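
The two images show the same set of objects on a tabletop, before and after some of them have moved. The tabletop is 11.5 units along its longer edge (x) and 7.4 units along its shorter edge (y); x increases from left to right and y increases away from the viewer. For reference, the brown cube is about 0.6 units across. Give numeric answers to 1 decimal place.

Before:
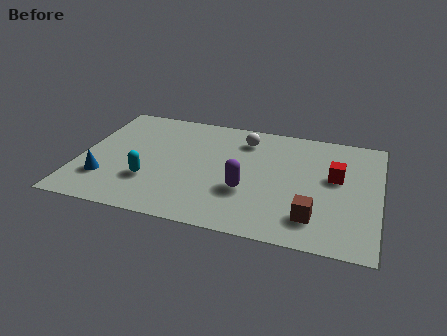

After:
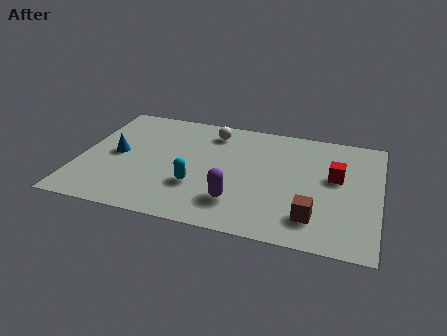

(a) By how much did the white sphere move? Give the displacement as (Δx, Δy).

(-1.3, 0.2)

The white sphere started near (6.2, 5.9) and ended near (4.9, 6.1).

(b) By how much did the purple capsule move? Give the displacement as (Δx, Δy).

(-0.3, -0.8)

From the two frames, the purple capsule sits at roughly (6.5, 2.6) before and (6.2, 1.8) after.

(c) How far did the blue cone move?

1.7

From (1.1, 2.0) to (1.4, 3.7), the blue cone covered √(0.3² + 1.7²) ≈ 1.7 units.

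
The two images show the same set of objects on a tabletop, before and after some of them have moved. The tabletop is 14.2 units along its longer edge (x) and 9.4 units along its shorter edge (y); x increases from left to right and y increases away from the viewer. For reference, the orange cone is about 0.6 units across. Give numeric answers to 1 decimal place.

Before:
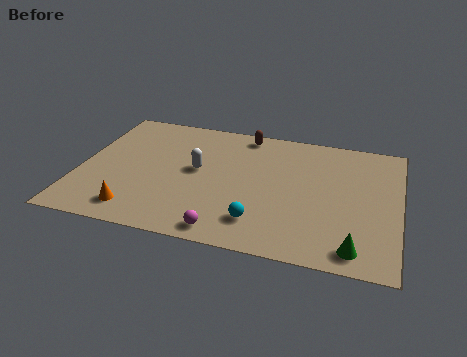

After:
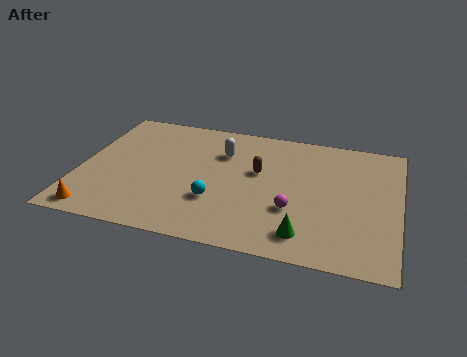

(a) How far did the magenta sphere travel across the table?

3.6

The magenta sphere was near (6.8, 1.0) before and (9.6, 3.2) after, so it travelled √(2.8² + 2.2²) ≈ 3.6 units.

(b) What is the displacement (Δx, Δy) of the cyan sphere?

(-2.0, 1.0)

The cyan sphere was at about (8.2, 2.0) and moved to about (6.2, 3.0).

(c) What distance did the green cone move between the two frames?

2.2

The green cone was near (12.4, 1.2) before and (10.2, 1.6) after, so it travelled √(2.2² + 0.4²) ≈ 2.2 units.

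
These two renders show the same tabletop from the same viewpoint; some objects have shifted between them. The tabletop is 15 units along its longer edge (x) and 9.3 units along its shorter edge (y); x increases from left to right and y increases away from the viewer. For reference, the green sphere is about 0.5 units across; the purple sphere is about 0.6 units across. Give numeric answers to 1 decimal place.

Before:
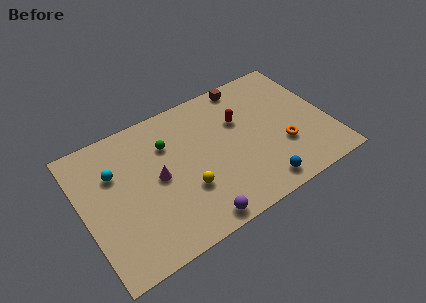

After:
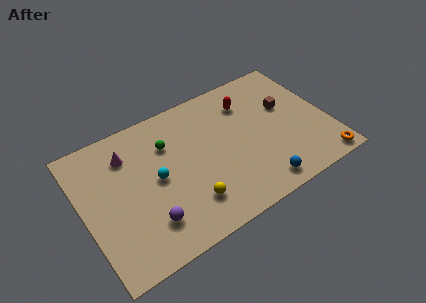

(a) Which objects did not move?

the green sphere and the blue sphere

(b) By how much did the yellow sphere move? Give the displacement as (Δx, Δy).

(0.0, -0.9)

The yellow sphere started near (6.0, 3.1) and ended near (6.0, 2.2).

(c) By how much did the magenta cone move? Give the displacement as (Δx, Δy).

(-1.5, 2.4)

The magenta cone started near (4.5, 4.7) and ended near (3.0, 7.1).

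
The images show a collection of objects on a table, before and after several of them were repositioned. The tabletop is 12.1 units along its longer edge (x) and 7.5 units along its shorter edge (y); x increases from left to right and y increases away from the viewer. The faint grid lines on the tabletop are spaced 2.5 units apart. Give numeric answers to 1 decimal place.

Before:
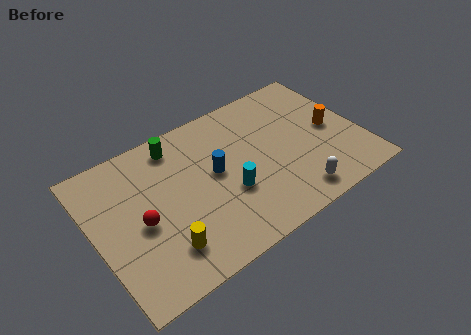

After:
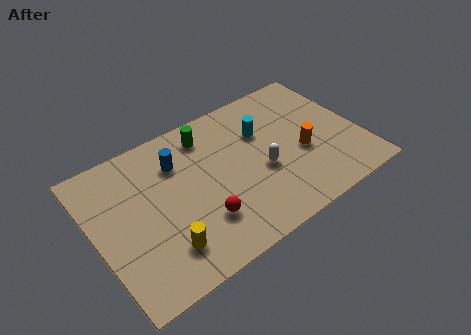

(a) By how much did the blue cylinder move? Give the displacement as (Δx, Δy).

(-1.5, 1.4)

The blue cylinder was at about (5.5, 4.1) and moved to about (4.0, 5.5).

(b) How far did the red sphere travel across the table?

2.8

The red sphere was near (2.0, 3.4) before and (4.5, 2.1) after, so it travelled √(2.5² + 1.3²) ≈ 2.8 units.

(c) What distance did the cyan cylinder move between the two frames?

3.0

The cyan cylinder moved from about (5.9, 2.8) to (7.9, 5.1), a distance of √(2.0² + 2.3²) ≈ 3.0.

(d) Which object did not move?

the yellow cylinder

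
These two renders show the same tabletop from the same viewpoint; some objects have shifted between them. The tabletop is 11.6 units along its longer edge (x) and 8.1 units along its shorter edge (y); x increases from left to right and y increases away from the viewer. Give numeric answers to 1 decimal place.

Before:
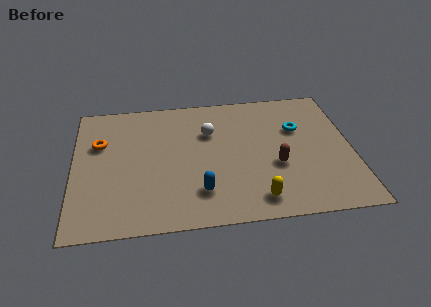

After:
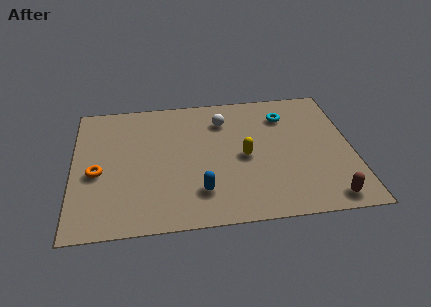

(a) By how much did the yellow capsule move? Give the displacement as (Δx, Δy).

(-0.4, 2.6)

The yellow capsule was at about (7.5, 1.2) and moved to about (7.1, 3.8).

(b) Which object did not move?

the blue capsule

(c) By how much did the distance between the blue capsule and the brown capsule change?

+1.9

They were about 3.4 units apart before and 5.3 after — 1.9 units further apart.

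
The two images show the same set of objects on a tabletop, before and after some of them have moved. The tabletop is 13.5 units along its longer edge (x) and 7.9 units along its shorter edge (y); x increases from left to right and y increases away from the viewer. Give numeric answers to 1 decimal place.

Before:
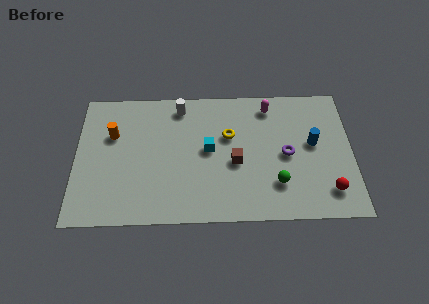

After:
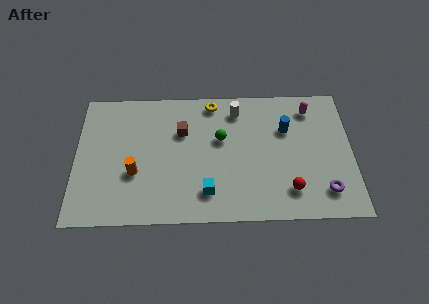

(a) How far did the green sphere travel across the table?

3.8

The green sphere was near (9.8, 2.1) before and (7.1, 4.8) after, so it travelled √(2.7² + 2.7²) ≈ 3.8 units.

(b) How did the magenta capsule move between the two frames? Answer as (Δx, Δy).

(2.0, -0.2)

The magenta capsule was at about (9.5, 6.7) and moved to about (11.5, 6.5).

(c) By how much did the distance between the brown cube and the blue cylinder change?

+1.2

Before: roughly 3.9 units apart; after: 5.1. That's 1.2 units further apart.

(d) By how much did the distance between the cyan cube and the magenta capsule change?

+3.1

They were about 3.9 units apart before and 7.0 after — 3.1 units further apart.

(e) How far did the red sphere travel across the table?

1.9

The red sphere was near (12.3, 1.6) before and (10.4, 1.7) after, so it travelled √(1.9² + 0.1²) ≈ 1.9 units.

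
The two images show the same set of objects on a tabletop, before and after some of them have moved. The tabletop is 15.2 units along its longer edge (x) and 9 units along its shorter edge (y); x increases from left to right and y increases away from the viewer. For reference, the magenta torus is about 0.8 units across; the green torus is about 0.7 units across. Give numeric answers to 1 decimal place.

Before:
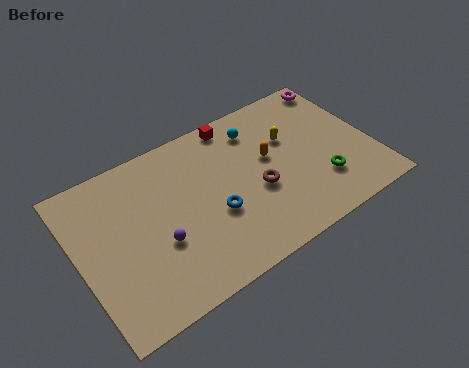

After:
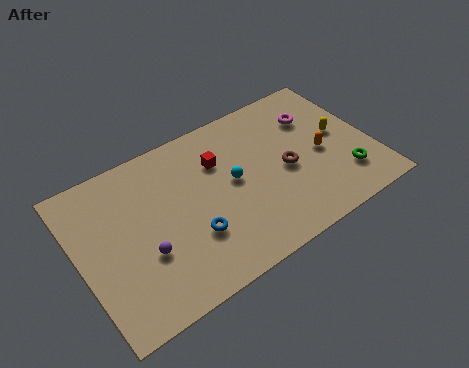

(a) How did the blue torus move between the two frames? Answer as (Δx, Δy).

(-1.3, -0.6)

The blue torus was at about (6.8, 3.5) and moved to about (5.5, 2.9).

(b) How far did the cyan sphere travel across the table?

2.9

From (9.7, 7.2) to (8.0, 4.8), the cyan sphere covered √(1.7² + 2.4²) ≈ 2.9 units.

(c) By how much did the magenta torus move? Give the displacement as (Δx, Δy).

(-1.7, -1.5)

The magenta torus started near (14.4, 8.0) and ended near (12.7, 6.5).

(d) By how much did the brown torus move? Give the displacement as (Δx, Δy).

(1.6, 0.4)

The brown torus was at about (9.1, 3.7) and moved to about (10.7, 4.1).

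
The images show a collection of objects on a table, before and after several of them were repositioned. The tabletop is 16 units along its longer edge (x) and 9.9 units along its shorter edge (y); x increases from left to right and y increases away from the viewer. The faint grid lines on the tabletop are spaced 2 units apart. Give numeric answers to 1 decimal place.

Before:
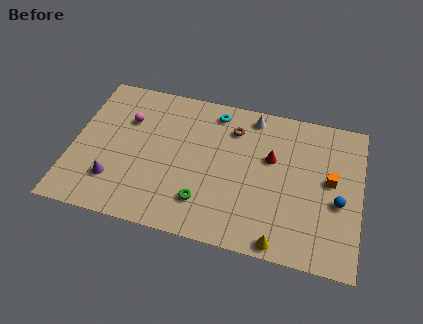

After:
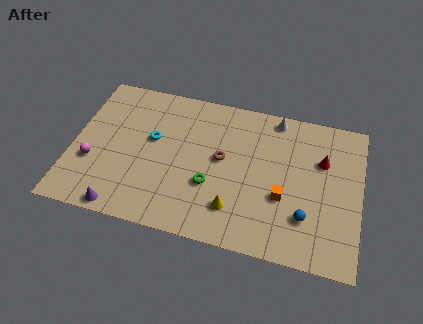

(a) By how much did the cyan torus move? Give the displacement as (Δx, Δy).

(-3.3, -2.7)

The cyan torus was at about (7.7, 8.5) and moved to about (4.4, 5.8).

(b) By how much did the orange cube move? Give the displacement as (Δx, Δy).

(-2.5, -1.7)

The orange cube started near (14.3, 5.4) and ended near (11.8, 3.7).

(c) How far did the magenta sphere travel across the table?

3.7

From (2.9, 6.8) to (1.2, 3.5), the magenta sphere covered √(1.7² + 3.3²) ≈ 3.7 units.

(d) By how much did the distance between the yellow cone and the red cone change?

+0.9

Before: roughly 5.4 units apart; after: 6.3. That's 0.9 units further apart.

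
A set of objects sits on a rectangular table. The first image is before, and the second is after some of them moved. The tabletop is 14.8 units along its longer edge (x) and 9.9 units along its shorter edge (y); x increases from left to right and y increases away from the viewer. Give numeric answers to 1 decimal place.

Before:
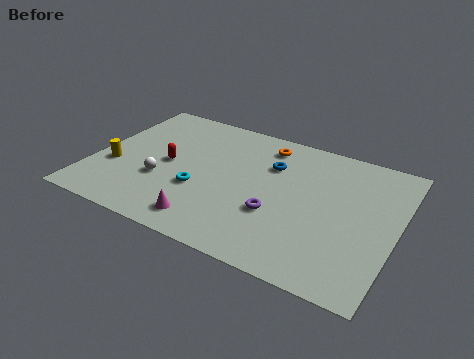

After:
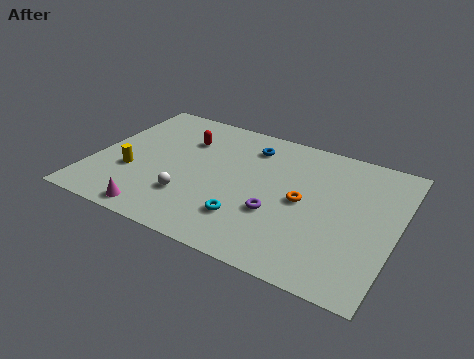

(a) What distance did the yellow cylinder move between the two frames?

0.9

The yellow cylinder was near (1.1, 3.6) before and (2.0, 3.5) after, so it travelled √(0.9² + 0.1²) ≈ 0.9 units.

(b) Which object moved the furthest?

the orange torus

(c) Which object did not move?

the purple torus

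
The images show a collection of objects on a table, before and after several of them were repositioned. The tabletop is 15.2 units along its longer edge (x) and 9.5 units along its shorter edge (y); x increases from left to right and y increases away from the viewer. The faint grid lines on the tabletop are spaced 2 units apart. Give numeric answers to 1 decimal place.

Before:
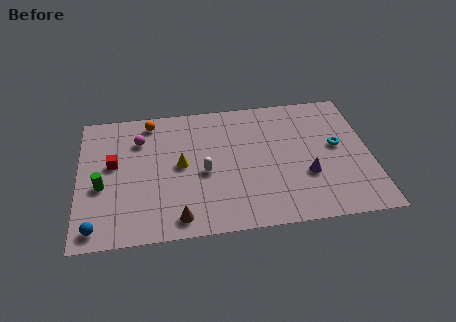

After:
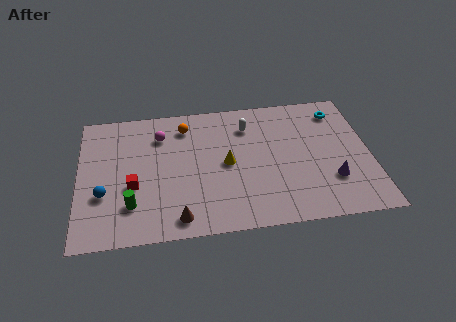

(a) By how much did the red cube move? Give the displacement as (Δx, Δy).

(1.0, -1.7)

The red cube was at about (1.8, 5.4) and moved to about (2.8, 3.7).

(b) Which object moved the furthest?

the white capsule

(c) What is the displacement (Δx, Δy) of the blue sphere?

(0.4, 2.2)

From the two frames, the blue sphere sits at roughly (0.9, 1.1) before and (1.3, 3.3) after.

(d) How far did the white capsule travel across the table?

3.9

From (6.5, 4.2) to (8.9, 7.3), the white capsule covered √(2.4² + 3.1²) ≈ 3.9 units.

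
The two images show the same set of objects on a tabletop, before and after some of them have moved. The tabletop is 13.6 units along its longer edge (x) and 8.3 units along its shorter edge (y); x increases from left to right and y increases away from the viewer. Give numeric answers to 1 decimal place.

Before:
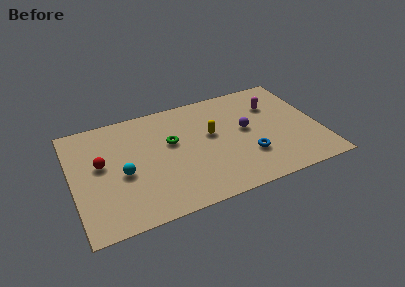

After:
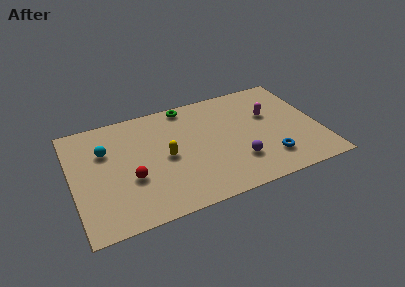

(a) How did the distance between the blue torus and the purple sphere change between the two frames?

-0.3

The distance was about 2.0 in the first image and 1.7 in the second, so they moved 0.3 units closer together.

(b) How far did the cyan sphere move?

2.2

The cyan sphere was near (2.7, 3.6) before and (1.9, 5.6) after, so it travelled √(0.8² + 2.0²) ≈ 2.2 units.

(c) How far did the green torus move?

2.7

From (5.5, 5.0) to (6.6, 7.5), the green torus covered √(1.1² + 2.5²) ≈ 2.7 units.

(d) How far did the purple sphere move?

2.3

The purple sphere moved from about (9.6, 4.5) to (8.9, 2.3), a distance of √(0.7² + 2.2²) ≈ 2.3.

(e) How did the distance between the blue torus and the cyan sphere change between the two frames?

+2.6

They were about 6.9 units apart before and 9.5 after — 2.6 units further apart.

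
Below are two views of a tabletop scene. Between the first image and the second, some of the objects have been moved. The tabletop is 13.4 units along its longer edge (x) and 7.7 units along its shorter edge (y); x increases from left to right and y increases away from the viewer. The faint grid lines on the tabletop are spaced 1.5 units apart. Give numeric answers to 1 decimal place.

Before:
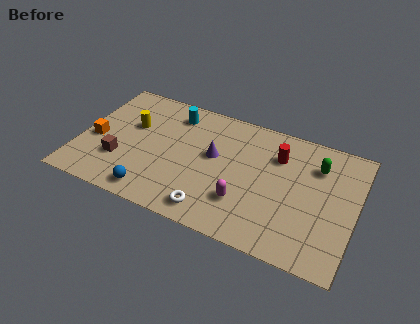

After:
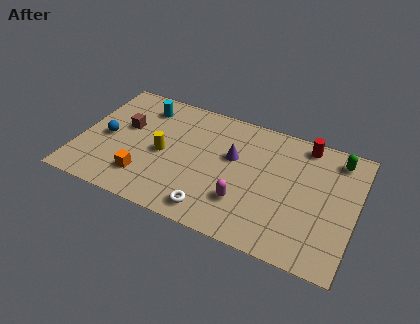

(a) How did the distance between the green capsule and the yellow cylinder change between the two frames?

-0.3

They were about 9.0 units apart before and 8.7 after — 0.3 units closer together.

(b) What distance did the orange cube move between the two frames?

3.0

The orange cube moved from about (0.8, 3.3) to (3.4, 1.8), a distance of √(2.6² + 1.5²) ≈ 3.0.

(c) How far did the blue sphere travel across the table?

3.7

The blue sphere was near (3.9, 1.0) before and (1.3, 3.6) after, so it travelled √(2.6² + 2.6²) ≈ 3.7 units.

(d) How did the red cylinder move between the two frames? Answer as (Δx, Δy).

(1.2, 1.2)

The red cylinder started near (9.5, 5.6) and ended near (10.7, 6.8).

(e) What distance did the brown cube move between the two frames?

2.2

The brown cube was near (2.1, 2.4) before and (2.1, 4.6) after, so it travelled √(0.0² + 2.2²) ≈ 2.2 units.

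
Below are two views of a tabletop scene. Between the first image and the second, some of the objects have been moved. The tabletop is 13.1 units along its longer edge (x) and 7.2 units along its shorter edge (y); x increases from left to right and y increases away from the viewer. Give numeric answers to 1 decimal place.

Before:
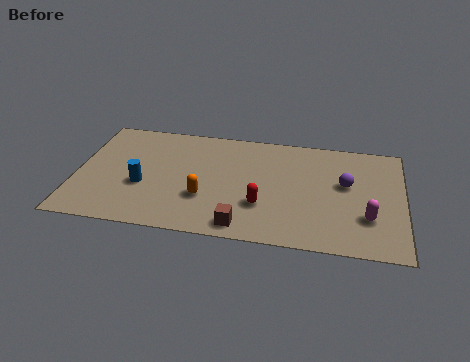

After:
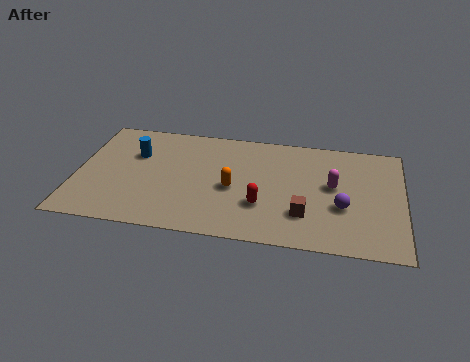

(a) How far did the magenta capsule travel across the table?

2.3

The magenta capsule was near (11.7, 2.2) before and (10.3, 4.0) after, so it travelled √(1.4² + 1.8²) ≈ 2.3 units.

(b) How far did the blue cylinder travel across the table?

2.0

The blue cylinder was near (2.7, 2.8) before and (2.3, 4.8) after, so it travelled √(0.4² + 2.0²) ≈ 2.0 units.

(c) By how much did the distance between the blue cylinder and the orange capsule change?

+1.8

Before: roughly 2.5 units apart; after: 4.3. That's 1.8 units further apart.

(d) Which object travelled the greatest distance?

the brown cube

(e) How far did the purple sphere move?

1.5

The purple sphere moved from about (10.8, 4.2) to (10.7, 2.7), a distance of √(0.1² + 1.5²) ≈ 1.5.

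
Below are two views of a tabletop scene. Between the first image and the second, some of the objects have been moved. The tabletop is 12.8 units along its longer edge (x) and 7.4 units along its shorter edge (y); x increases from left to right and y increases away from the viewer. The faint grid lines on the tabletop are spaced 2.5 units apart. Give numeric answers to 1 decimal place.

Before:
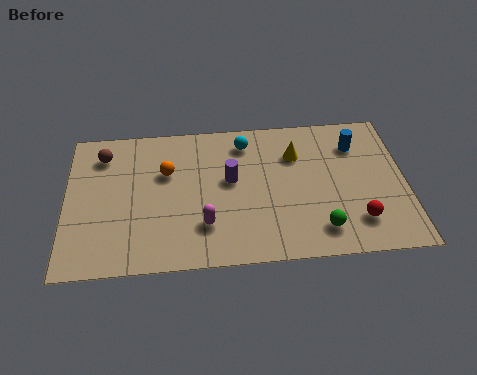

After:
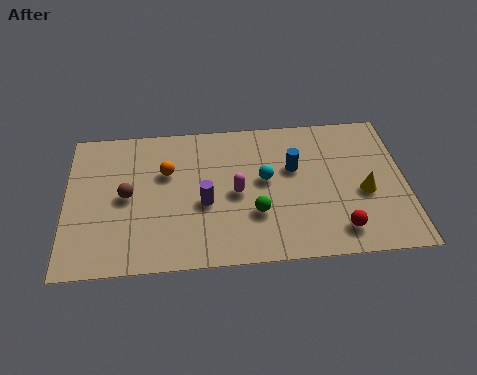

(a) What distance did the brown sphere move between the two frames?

2.4

The brown sphere moved from about (1.4, 5.9) to (2.3, 3.7), a distance of √(0.9² + 2.2²) ≈ 2.4.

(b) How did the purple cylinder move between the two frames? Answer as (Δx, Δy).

(-1.0, -1.1)

The purple cylinder was at about (6.2, 4.2) and moved to about (5.2, 3.1).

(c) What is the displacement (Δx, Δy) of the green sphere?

(-2.4, 1.0)

The green sphere was at about (9.5, 1.4) and moved to about (7.1, 2.4).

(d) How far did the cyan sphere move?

2.1

The cyan sphere was near (6.8, 6.1) before and (7.5, 4.1) after, so it travelled √(0.7² + 2.0²) ≈ 2.1 units.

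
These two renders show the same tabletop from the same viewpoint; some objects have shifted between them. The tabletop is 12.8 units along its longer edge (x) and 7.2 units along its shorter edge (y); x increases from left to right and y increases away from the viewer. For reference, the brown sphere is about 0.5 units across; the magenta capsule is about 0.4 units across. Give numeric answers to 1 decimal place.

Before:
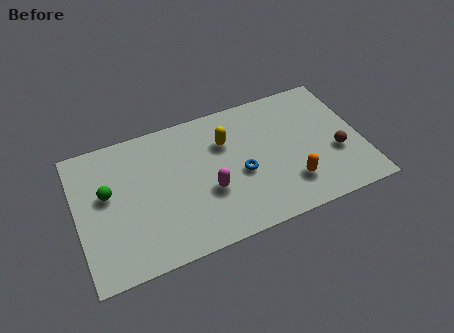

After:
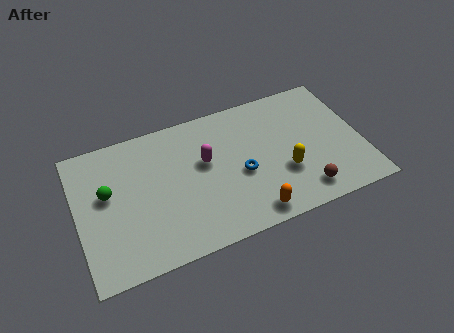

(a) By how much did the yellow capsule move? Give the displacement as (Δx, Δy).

(2.4, -2.5)

The yellow capsule was at about (6.8, 5.0) and moved to about (9.2, 2.5).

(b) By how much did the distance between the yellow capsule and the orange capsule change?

-1.8

Before: roughly 4.1 units apart; after: 2.3. That's 1.8 units closer together.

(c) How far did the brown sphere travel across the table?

2.3

From (11.6, 2.7) to (9.9, 1.2), the brown sphere covered √(1.7² + 1.5²) ≈ 2.3 units.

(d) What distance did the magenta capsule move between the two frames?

1.6

From (5.8, 2.7) to (5.8, 4.3), the magenta capsule covered √(0.0² + 1.6²) ≈ 1.6 units.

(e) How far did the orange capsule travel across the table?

2.1

From (9.4, 1.8) to (7.5, 0.9), the orange capsule covered √(1.9² + 0.9²) ≈ 2.1 units.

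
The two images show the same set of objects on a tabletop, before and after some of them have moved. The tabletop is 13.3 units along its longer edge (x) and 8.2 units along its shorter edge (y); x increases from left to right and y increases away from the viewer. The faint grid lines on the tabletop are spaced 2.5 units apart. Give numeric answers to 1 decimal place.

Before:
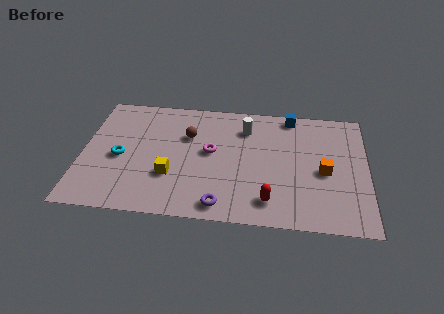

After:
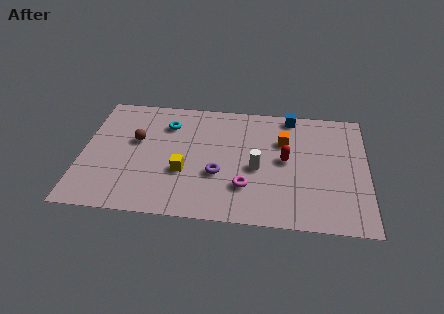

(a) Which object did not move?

the blue cube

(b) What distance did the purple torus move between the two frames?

2.0

The purple torus moved from about (6.6, 1.0) to (6.4, 3.0), a distance of √(0.2² + 2.0²) ≈ 2.0.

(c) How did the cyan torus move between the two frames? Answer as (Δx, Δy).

(2.1, 2.5)

The cyan torus started near (1.8, 3.7) and ended near (3.9, 6.2).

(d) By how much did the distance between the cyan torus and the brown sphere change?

-1.7

They were about 3.6 units apart before and 1.9 after — 1.7 units closer together.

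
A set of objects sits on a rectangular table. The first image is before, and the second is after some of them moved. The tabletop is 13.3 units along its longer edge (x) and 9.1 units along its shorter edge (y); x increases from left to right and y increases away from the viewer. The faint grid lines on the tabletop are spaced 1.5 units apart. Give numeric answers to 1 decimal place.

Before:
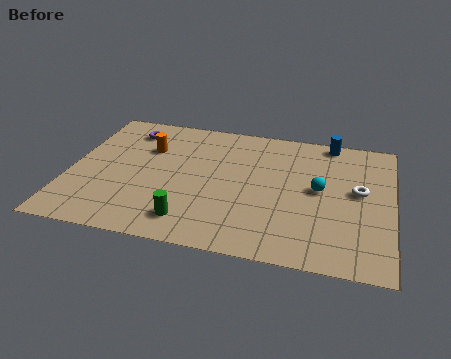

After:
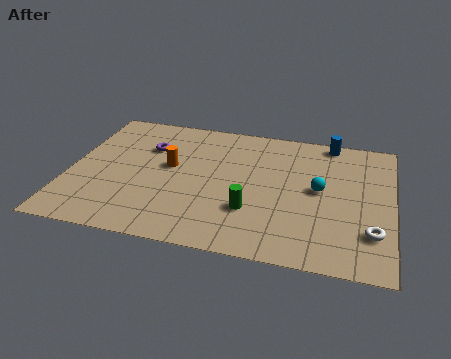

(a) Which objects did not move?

the blue cylinder and the cyan sphere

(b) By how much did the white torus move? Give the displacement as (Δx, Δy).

(0.6, -2.6)

The white torus started near (11.9, 5.0) and ended near (12.5, 2.4).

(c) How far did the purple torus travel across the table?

1.4

The purple torus was near (2.2, 7.4) before and (3.1, 6.3) after, so it travelled √(0.9² + 1.1²) ≈ 1.4 units.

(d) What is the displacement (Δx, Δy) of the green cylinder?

(2.4, 1.2)

The green cylinder was at about (5.2, 1.6) and moved to about (7.6, 2.8).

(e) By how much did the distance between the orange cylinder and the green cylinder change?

-0.9

The distance was about 5.1 in the first image and 4.2 in the second, so they moved 0.9 units closer together.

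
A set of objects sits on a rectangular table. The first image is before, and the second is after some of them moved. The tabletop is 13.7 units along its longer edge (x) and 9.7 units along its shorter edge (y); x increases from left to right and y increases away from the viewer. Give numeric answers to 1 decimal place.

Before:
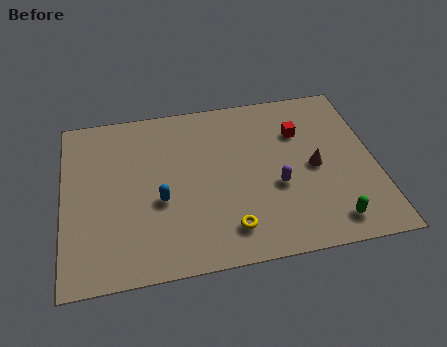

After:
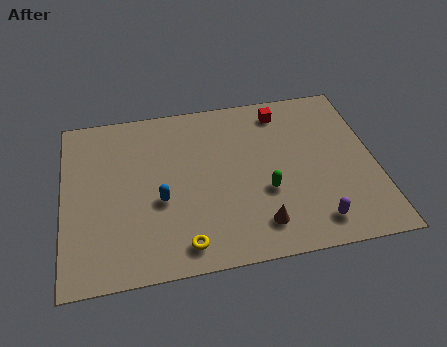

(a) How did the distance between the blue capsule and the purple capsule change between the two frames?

+1.9

The distance was about 5.1 in the first image and 7.0 in the second, so they moved 1.9 units further apart.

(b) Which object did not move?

the blue capsule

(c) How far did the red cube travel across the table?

1.6

The red cube was near (10.5, 6.8) before and (9.8, 8.2) after, so it travelled √(0.7² + 1.4²) ≈ 1.6 units.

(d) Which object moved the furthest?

the brown cone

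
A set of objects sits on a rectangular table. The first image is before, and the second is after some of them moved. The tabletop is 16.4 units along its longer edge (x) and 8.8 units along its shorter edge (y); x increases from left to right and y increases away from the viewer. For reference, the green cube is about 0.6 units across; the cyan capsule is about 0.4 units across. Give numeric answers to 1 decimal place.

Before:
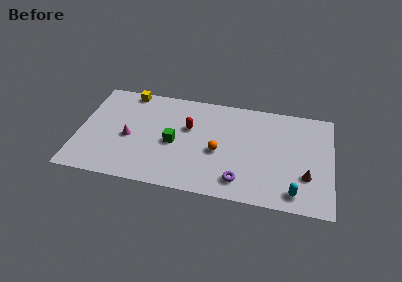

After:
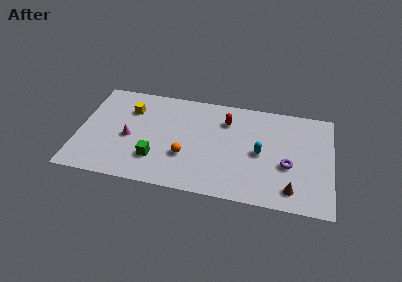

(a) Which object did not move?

the magenta cone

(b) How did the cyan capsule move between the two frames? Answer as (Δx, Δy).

(-2.3, 2.9)

The cyan capsule started near (14.1, 1.3) and ended near (11.8, 4.2).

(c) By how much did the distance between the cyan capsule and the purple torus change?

-1.6

Before: roughly 3.5 units apart; after: 1.9. That's 1.6 units closer together.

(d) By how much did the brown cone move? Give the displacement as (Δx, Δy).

(-0.9, -1.3)

The brown cone was at about (14.8, 2.8) and moved to about (13.9, 1.5).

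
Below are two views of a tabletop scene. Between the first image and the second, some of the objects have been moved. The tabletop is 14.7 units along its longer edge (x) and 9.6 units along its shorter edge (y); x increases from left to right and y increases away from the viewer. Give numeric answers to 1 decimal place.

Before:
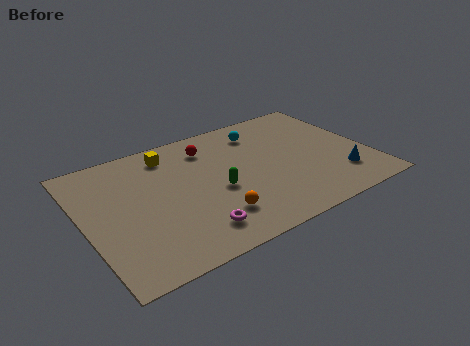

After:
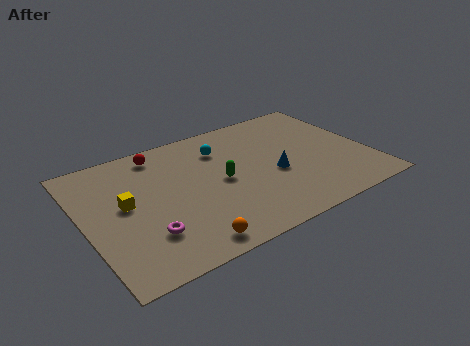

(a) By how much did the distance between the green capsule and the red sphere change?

+1.0

Before: roughly 3.5 units apart; after: 4.5. That's 1.0 units further apart.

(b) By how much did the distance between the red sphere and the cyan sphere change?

+0.5

They were about 2.8 units apart before and 3.3 after — 0.5 units further apart.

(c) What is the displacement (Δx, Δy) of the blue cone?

(-3.2, 1.7)

From the two frames, the blue cone sits at roughly (12.9, 2.3) before and (9.7, 4.0) after.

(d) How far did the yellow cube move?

3.9

From (4.8, 8.0) to (2.1, 5.2), the yellow cube covered √(2.7² + 2.8²) ≈ 3.9 units.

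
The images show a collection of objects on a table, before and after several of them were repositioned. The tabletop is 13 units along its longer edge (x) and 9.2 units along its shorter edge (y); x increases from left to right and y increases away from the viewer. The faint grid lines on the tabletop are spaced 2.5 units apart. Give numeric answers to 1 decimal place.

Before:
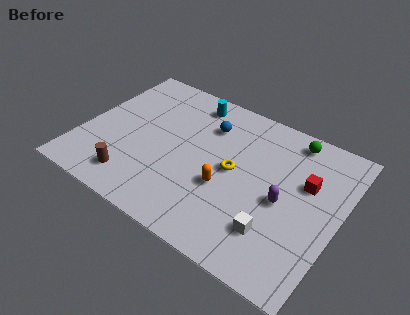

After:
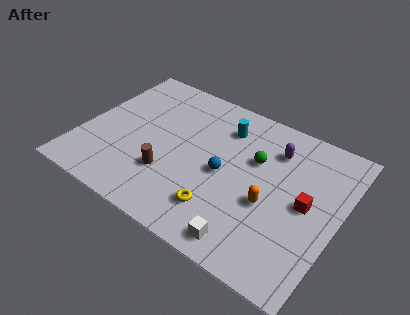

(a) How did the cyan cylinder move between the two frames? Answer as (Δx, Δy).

(1.9, -0.8)

The cyan cylinder started near (4.9, 7.9) and ended near (6.8, 7.1).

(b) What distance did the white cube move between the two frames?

1.6

The white cube was near (10.2, 2.3) before and (9.1, 1.1) after, so it travelled √(1.1² + 1.2²) ≈ 1.6 units.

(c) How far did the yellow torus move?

2.6

The yellow torus was near (7.7, 4.7) before and (7.5, 2.1) after, so it travelled √(0.2² + 2.6²) ≈ 2.6 units.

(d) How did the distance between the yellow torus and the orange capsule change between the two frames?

+1.5

Before: roughly 1.2 units apart; after: 2.7. That's 1.5 units further apart.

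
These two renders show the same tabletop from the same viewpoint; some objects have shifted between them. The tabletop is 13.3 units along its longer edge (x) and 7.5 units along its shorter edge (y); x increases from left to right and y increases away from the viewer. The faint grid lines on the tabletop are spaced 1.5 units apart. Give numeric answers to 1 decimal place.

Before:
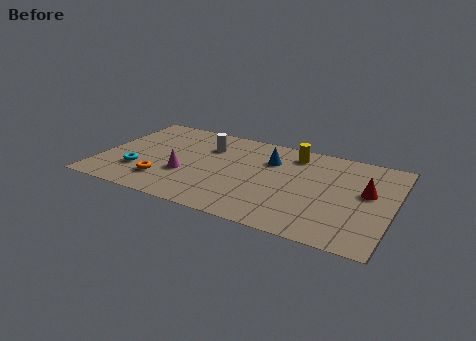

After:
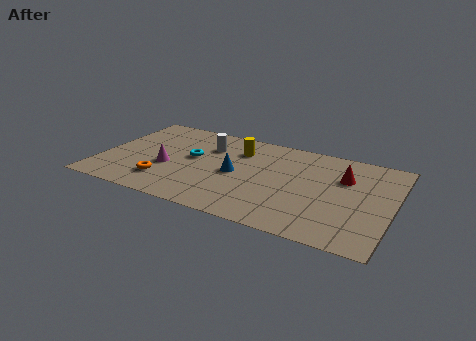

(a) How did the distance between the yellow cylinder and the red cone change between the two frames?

+0.9

Before: roughly 4.0 units apart; after: 4.9. That's 0.9 units further apart.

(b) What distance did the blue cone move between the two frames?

2.2

From (7.6, 5.3) to (6.2, 3.6), the blue cone covered √(1.4² + 1.7²) ≈ 2.2 units.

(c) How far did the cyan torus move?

3.0

The cyan torus moved from about (1.9, 2.2) to (4.1, 4.2), a distance of √(2.2² + 2.0²) ≈ 3.0.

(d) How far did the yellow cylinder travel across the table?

2.6

The yellow cylinder was near (8.6, 6.2) before and (6.1, 5.6) after, so it travelled √(2.5² + 0.6²) ≈ 2.6 units.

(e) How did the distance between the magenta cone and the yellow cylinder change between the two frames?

-1.8

The distance was about 5.8 in the first image and 4.0 in the second, so they moved 1.8 units closer together.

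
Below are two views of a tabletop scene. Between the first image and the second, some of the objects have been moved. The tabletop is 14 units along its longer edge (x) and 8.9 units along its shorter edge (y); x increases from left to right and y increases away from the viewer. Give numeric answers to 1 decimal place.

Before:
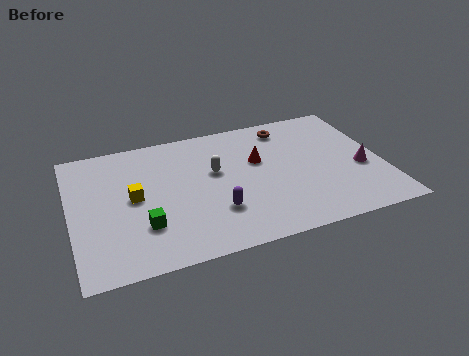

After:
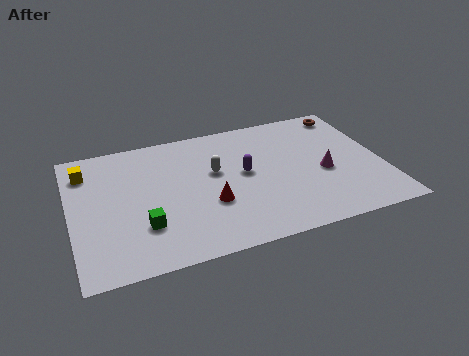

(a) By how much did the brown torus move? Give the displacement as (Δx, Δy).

(2.9, 0.3)

The brown torus started near (10.0, 7.5) and ended near (12.9, 7.8).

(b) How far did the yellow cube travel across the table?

3.1

The yellow cube was near (2.8, 4.6) before and (0.8, 7.0) after, so it travelled √(2.0² + 2.4²) ≈ 3.1 units.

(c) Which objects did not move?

the white capsule and the green cube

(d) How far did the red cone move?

3.3

The red cone moved from about (8.5, 5.5) to (6.1, 3.2), a distance of √(2.4² + 2.3²) ≈ 3.3.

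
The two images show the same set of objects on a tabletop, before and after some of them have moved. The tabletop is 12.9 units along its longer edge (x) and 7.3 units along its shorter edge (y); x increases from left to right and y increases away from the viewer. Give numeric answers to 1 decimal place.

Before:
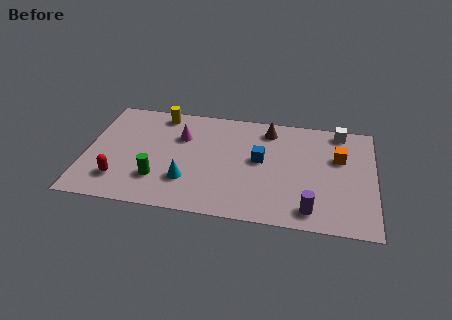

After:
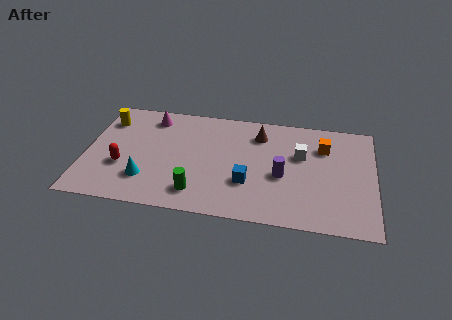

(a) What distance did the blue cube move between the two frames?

1.7

The blue cube was near (7.8, 4.0) before and (7.3, 2.4) after, so it travelled √(0.5² + 1.6²) ≈ 1.7 units.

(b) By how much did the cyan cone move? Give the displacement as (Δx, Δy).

(-1.8, -0.2)

From the two frames, the cyan cone sits at roughly (4.6, 2.1) before and (2.8, 1.9) after.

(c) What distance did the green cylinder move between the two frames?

1.9

The green cylinder was near (3.3, 2.0) before and (5.1, 1.4) after, so it travelled √(1.8² + 0.6²) ≈ 1.9 units.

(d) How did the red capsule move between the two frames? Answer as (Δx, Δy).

(0.1, 0.9)

The red capsule started near (1.6, 1.7) and ended near (1.7, 2.6).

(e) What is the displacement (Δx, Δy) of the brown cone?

(-0.4, -0.4)

From the two frames, the brown cone sits at roughly (8.1, 6.1) before and (7.7, 5.7) after.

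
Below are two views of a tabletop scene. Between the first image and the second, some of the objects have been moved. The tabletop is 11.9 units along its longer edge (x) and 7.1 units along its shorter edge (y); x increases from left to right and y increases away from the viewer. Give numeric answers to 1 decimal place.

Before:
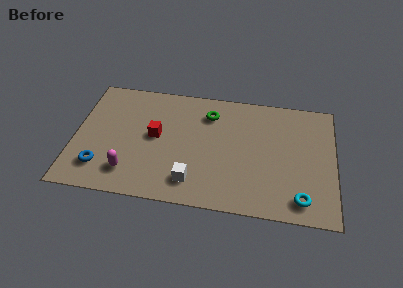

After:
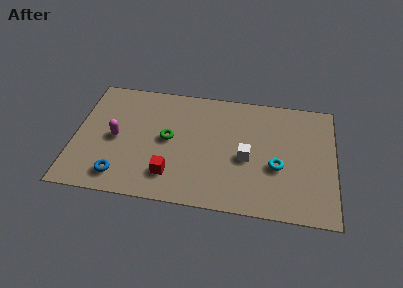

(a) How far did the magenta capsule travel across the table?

2.0

The magenta capsule was near (2.6, 1.5) before and (1.9, 3.4) after, so it travelled √(0.7² + 1.9²) ≈ 2.0 units.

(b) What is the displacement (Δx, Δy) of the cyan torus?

(-1.1, 1.7)

From the two frames, the cyan torus sits at roughly (10.4, 1.1) before and (9.3, 2.8) after.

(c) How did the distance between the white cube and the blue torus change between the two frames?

+1.8

They were about 4.2 units apart before and 6.0 after — 1.8 units further apart.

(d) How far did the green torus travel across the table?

2.5

From (6.1, 5.5) to (4.3, 3.7), the green torus covered √(1.8² + 1.8²) ≈ 2.5 units.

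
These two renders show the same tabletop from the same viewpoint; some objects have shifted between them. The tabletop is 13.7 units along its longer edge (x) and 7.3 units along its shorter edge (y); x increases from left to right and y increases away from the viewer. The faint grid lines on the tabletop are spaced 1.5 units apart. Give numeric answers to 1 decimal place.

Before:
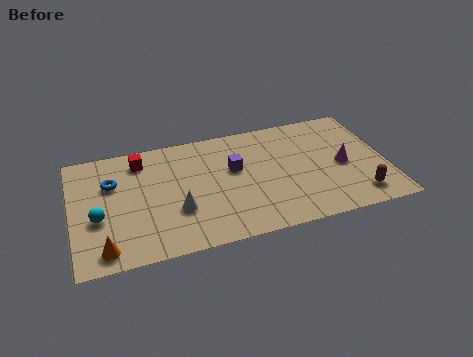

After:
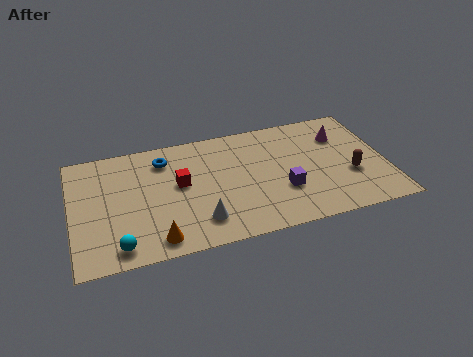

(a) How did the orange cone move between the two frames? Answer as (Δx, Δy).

(2.2, 0.0)

From the two frames, the orange cone sits at roughly (1.3, 1.0) before and (3.5, 1.0) after.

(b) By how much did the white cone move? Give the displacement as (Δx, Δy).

(0.9, -0.9)

The white cone was at about (4.5, 2.5) and moved to about (5.4, 1.6).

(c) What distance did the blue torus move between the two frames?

2.5

The blue torus moved from about (1.8, 4.9) to (4.1, 5.8), a distance of √(2.3² + 0.9²) ≈ 2.5.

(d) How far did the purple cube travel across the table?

2.8

The purple cube moved from about (7.1, 4.4) to (9.1, 2.5), a distance of √(2.0² + 1.9²) ≈ 2.8.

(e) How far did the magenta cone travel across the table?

1.9

The magenta cone moved from about (11.8, 3.4) to (11.9, 5.3), a distance of √(0.1² + 1.9²) ≈ 1.9.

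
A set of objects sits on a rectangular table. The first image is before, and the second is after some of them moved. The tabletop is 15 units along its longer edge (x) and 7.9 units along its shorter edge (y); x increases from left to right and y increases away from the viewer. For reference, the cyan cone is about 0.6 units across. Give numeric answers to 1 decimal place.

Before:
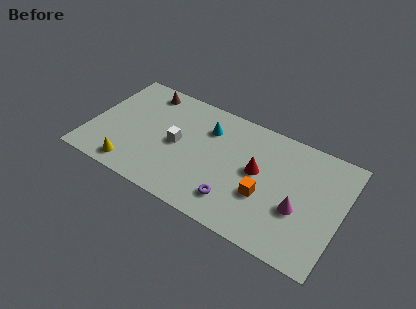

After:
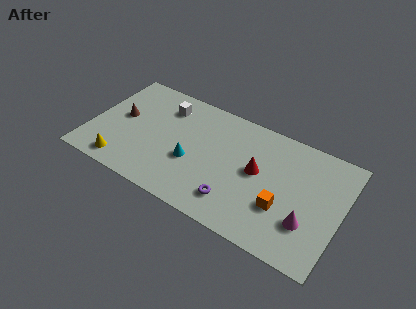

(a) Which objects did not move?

the red cone and the purple torus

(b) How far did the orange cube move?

1.1

The orange cube was near (10.6, 2.9) before and (11.7, 2.7) after, so it travelled √(1.1² + 0.2²) ≈ 1.1 units.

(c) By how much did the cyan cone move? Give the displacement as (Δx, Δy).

(-0.6, -2.7)

The cyan cone was at about (6.8, 5.8) and moved to about (6.2, 3.1).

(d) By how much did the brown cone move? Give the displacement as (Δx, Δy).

(-1.1, -2.5)

From the two frames, the brown cone sits at roughly (2.8, 6.8) before and (1.7, 4.3) after.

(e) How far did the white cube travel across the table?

2.5

The white cube was near (5.2, 3.9) before and (4.1, 6.2) after, so it travelled √(1.1² + 2.3²) ≈ 2.5 units.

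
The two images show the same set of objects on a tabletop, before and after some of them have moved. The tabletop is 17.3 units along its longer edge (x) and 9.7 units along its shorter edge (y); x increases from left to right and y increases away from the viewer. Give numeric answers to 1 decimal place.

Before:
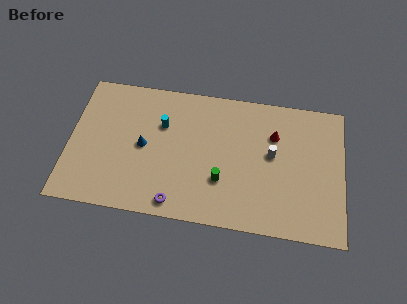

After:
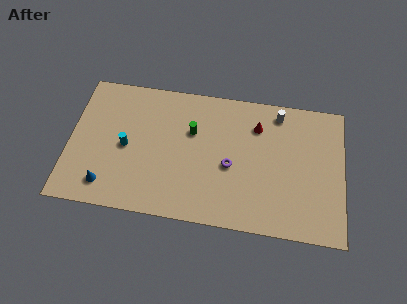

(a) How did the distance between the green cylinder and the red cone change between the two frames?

-0.7

The distance was about 4.9 in the first image and 4.2 in the second, so they moved 0.7 units closer together.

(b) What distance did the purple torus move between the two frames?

4.5

The purple torus was near (6.9, 1.1) before and (10.2, 4.2) after, so it travelled √(3.3² + 3.1²) ≈ 4.5 units.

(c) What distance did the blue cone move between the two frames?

3.8

The blue cone was near (4.7, 4.8) before and (2.5, 1.7) after, so it travelled √(2.2² + 3.1²) ≈ 3.8 units.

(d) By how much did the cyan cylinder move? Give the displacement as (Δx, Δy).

(-2.2, -1.9)

The cyan cylinder was at about (5.8, 6.5) and moved to about (3.6, 4.6).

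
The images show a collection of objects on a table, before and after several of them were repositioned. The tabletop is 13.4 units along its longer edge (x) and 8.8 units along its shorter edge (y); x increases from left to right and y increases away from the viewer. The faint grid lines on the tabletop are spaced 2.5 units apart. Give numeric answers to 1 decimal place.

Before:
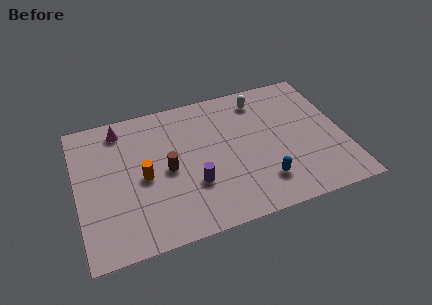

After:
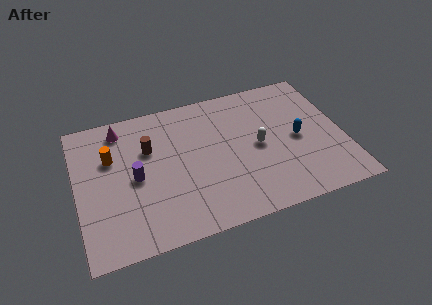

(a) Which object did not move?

the magenta cone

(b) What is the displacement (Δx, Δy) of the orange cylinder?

(-1.5, 1.7)

From the two frames, the orange cylinder sits at roughly (3.3, 4.1) before and (1.8, 5.8) after.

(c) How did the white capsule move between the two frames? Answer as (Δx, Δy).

(-0.4, -3.0)

From the two frames, the white capsule sits at roughly (9.5, 7.3) before and (9.1, 4.3) after.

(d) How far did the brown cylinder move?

1.8

From (4.5, 4.2) to (3.7, 5.8), the brown cylinder covered √(0.8² + 1.6²) ≈ 1.8 units.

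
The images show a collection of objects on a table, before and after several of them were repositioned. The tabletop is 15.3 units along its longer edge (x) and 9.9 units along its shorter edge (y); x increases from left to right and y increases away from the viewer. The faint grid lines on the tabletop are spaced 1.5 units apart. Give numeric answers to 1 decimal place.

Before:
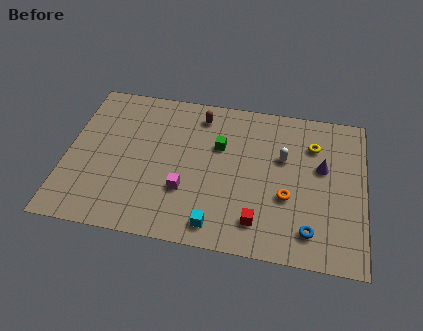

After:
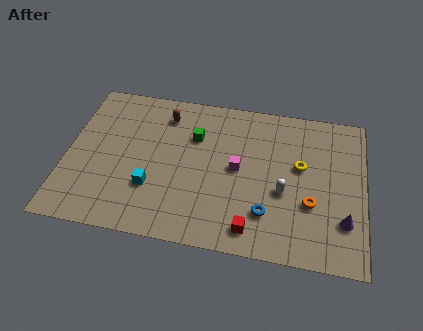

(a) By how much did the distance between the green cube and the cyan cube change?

-0.9

The distance was about 5.1 in the first image and 4.2 in the second, so they moved 0.9 units closer together.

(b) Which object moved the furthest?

the cyan cube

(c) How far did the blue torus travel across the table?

2.3

The blue torus moved from about (12.6, 1.8) to (10.4, 2.5), a distance of √(2.2² + 0.7²) ≈ 2.3.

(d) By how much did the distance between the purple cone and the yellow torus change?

+2.4

They were about 1.5 units apart before and 3.9 after — 2.4 units further apart.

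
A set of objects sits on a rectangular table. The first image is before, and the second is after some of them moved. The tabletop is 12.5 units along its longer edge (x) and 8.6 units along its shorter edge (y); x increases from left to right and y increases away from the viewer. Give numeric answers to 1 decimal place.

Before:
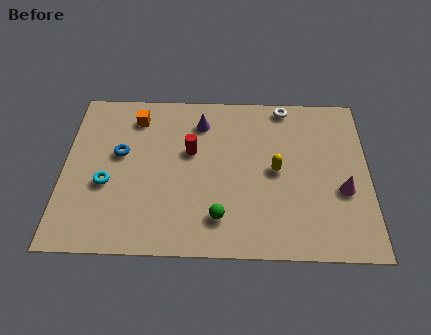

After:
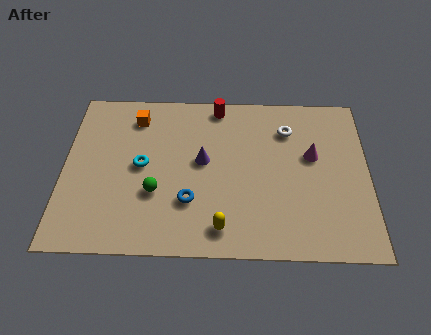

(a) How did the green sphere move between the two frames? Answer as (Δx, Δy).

(-2.6, 1.2)

The green sphere started near (6.4, 1.8) and ended near (3.8, 3.0).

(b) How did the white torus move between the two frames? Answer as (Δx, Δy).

(0.1, -1.3)

The white torus started near (9.1, 7.8) and ended near (9.2, 6.5).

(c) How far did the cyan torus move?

1.7

The cyan torus moved from about (1.8, 3.4) to (3.2, 4.4), a distance of √(1.4² + 1.0²) ≈ 1.7.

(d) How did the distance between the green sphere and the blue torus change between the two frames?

-3.7

The distance was about 5.2 in the first image and 1.5 in the second, so they moved 3.7 units closer together.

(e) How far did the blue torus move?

3.8

From (2.3, 5.0) to (5.2, 2.6), the blue torus covered √(2.9² + 2.4²) ≈ 3.8 units.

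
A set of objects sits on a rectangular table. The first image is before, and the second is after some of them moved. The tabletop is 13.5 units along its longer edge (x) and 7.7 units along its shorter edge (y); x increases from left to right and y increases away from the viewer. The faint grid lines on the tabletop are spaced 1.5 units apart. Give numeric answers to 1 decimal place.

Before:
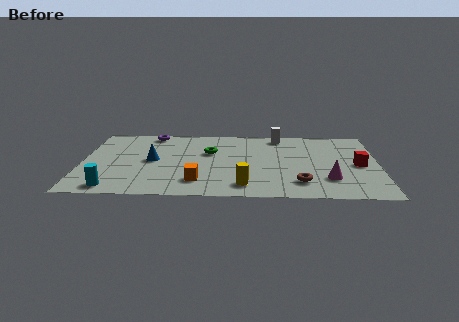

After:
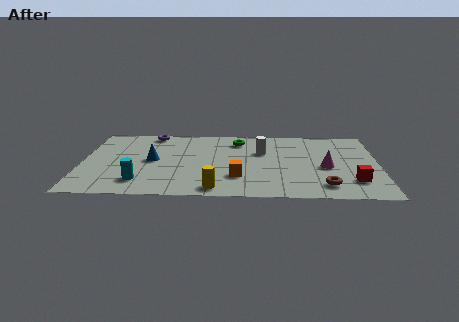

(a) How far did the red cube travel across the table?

1.8

From (12.6, 3.7) to (12.3, 1.9), the red cube covered √(0.3² + 1.8²) ≈ 1.8 units.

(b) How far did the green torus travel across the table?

1.8

The green torus was near (5.8, 4.9) before and (7.1, 6.2) after, so it travelled √(1.3² + 1.3²) ≈ 1.8 units.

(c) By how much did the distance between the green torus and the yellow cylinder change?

+1.5

Before: roughly 3.9 units apart; after: 5.4. That's 1.5 units further apart.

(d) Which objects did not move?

the purple torus and the blue cone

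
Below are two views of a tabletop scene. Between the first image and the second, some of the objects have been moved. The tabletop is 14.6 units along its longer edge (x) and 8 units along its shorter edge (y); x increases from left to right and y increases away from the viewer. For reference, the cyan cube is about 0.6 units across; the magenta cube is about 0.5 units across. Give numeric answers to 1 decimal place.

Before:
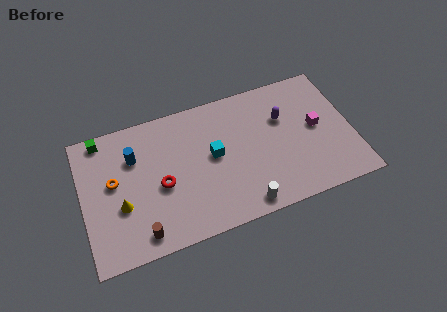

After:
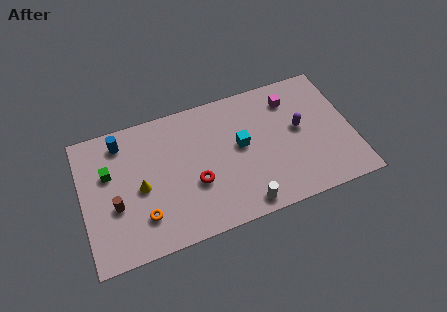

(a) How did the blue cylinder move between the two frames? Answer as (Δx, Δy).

(-0.6, 1.1)

From the two frames, the blue cylinder sits at roughly (2.9, 5.6) before and (2.3, 6.7) after.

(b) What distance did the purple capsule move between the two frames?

1.2

From (11.0, 5.3) to (11.8, 4.4), the purple capsule covered √(0.8² + 0.9²) ≈ 1.2 units.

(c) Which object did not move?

the white cylinder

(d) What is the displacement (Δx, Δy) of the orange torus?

(1.4, -2.5)

The orange torus started near (1.7, 4.5) and ended near (3.1, 2.0).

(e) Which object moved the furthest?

the orange torus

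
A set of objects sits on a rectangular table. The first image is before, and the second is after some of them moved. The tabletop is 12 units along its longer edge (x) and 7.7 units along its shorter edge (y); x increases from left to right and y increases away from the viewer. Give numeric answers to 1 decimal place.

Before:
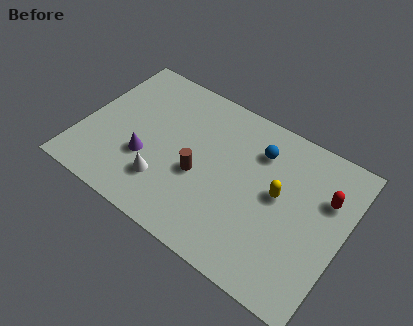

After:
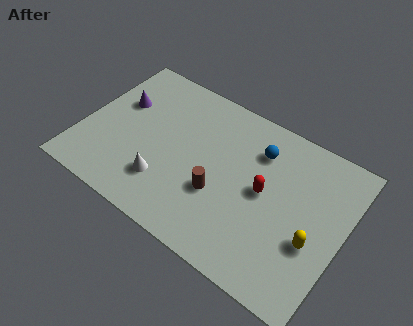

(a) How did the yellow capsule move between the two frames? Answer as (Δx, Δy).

(1.8, -1.3)

The yellow capsule was at about (9.0, 4.2) and moved to about (10.8, 2.9).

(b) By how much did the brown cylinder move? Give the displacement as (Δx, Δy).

(1.0, -0.4)

The brown cylinder started near (5.5, 3.2) and ended near (6.5, 2.8).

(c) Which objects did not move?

the white cone and the blue sphere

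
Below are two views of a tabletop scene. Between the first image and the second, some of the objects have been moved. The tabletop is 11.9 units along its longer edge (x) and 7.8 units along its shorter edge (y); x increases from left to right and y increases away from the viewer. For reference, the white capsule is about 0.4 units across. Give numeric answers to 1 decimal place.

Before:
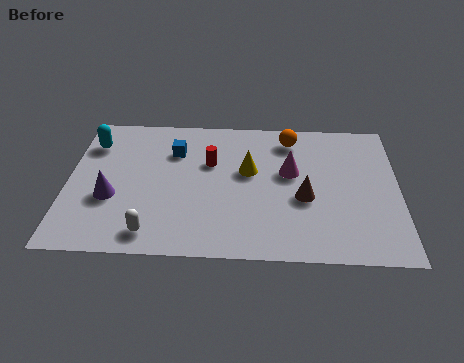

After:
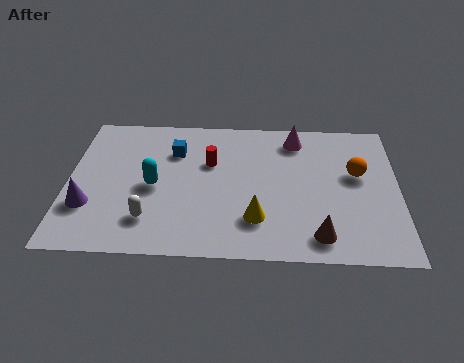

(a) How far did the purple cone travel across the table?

0.9

The purple cone was near (1.6, 2.9) before and (0.8, 2.4) after, so it travelled √(0.8² + 0.5²) ≈ 0.9 units.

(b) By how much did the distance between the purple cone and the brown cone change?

+1.4

The distance was about 6.9 in the first image and 8.3 in the second, so they moved 1.4 units further apart.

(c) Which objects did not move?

the blue cube and the red cylinder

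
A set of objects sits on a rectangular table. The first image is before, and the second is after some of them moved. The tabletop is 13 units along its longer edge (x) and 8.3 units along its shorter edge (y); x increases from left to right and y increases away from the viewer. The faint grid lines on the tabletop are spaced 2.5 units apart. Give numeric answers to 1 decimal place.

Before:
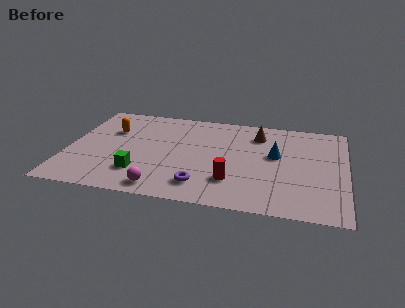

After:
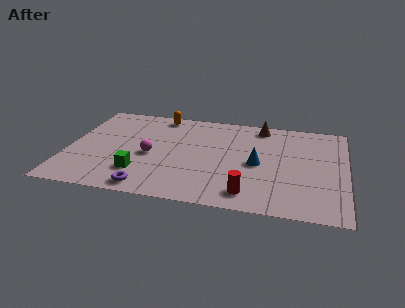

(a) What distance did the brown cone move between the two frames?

0.8

The brown cone moved from about (8.8, 6.5) to (8.9, 7.3), a distance of √(0.1² + 0.8²) ≈ 0.8.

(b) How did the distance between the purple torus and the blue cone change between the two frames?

+1.1

Before: roughly 4.6 units apart; after: 5.7. That's 1.1 units further apart.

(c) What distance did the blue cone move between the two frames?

1.2

The blue cone was near (9.7, 4.8) before and (8.9, 3.9) after, so it travelled √(0.8² + 0.9²) ≈ 1.2 units.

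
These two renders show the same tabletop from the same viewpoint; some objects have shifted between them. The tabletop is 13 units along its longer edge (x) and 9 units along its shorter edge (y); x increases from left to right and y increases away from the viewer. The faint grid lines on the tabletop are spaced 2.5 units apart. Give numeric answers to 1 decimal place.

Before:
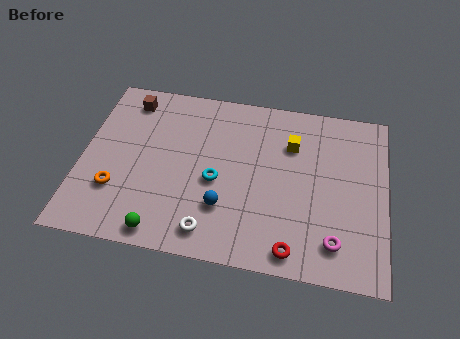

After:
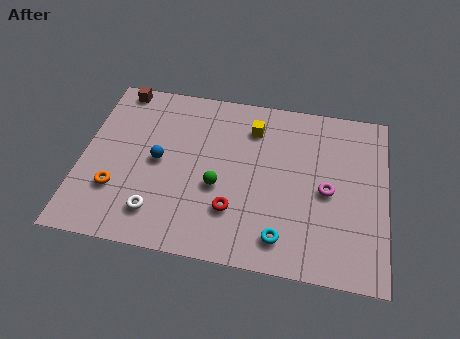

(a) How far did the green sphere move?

3.5

From (3.7, 0.9) to (5.9, 3.6), the green sphere covered √(2.2² + 2.7²) ≈ 3.5 units.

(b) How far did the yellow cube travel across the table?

1.8

The yellow cube was near (8.9, 6.4) before and (7.2, 7.0) after, so it travelled √(1.7² + 0.6²) ≈ 1.8 units.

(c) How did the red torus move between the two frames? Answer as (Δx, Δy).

(-2.6, 1.5)

The red torus was at about (9.2, 1.0) and moved to about (6.6, 2.5).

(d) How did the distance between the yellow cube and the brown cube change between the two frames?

-1.2

The distance was about 7.2 in the first image and 6.0 in the second, so they moved 1.2 units closer together.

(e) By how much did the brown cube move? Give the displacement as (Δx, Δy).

(-0.5, 0.6)

The brown cube started near (1.8, 7.6) and ended near (1.3, 8.2).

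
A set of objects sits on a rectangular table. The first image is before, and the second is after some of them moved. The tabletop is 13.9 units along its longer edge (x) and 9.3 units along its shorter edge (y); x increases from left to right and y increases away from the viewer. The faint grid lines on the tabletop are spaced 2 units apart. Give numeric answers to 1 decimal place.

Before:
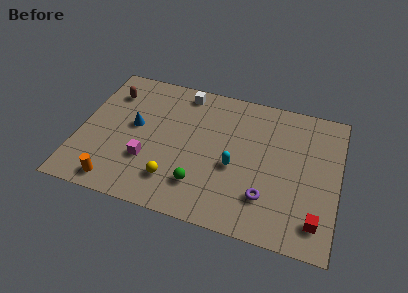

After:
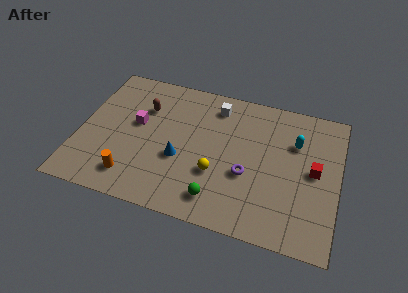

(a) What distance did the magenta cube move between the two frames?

2.4

From (3.8, 3.0) to (3.0, 5.3), the magenta cube covered √(0.8² + 2.3²) ≈ 2.4 units.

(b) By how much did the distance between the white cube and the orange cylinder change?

-0.5

The distance was about 7.7 in the first image and 7.2 in the second, so they moved 0.5 units closer together.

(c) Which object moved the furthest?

the cyan capsule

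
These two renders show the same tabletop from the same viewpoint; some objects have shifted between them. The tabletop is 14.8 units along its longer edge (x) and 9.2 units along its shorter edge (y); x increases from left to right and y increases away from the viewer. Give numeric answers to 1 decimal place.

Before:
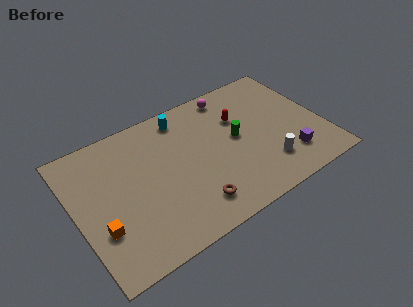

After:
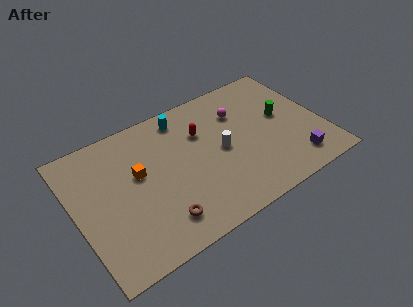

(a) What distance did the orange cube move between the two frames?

3.5

The orange cube moved from about (1.2, 3.0) to (3.8, 5.4), a distance of √(2.6² + 2.4²) ≈ 3.5.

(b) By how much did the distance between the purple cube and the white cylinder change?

+3.6

Before: roughly 1.3 units apart; after: 4.9. That's 3.6 units further apart.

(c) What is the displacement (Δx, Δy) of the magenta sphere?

(0.3, -1.5)

The magenta sphere started near (9.9, 8.1) and ended near (10.2, 6.6).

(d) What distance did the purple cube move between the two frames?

0.6

The purple cube moved from about (12.4, 2.1) to (12.7, 1.6), a distance of √(0.3² + 0.5²) ≈ 0.6.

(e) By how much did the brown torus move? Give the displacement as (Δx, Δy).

(-2.0, 0.0)

From the two frames, the brown torus sits at roughly (6.5, 1.8) before and (4.5, 1.8) after.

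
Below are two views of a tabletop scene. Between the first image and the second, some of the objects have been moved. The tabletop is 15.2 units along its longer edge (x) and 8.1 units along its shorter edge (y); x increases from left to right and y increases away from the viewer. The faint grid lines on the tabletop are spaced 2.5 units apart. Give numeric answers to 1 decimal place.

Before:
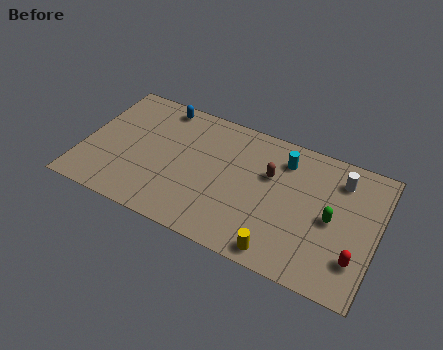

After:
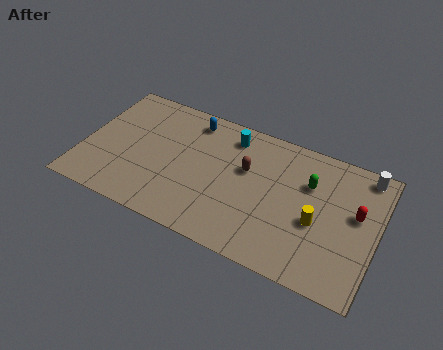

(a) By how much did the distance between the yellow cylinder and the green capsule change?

-1.6

They were about 3.8 units apart before and 2.2 after — 1.6 units closer together.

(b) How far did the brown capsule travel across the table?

1.2

The brown capsule was near (9.6, 5.2) before and (8.4, 5.0) after, so it travelled √(1.2² + 0.2²) ≈ 1.2 units.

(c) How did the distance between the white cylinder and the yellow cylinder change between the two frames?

-1.7

They were about 6.0 units apart before and 4.3 after — 1.7 units closer together.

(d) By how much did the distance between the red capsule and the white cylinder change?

-2.0

They were about 4.5 units apart before and 2.5 after — 2.0 units closer together.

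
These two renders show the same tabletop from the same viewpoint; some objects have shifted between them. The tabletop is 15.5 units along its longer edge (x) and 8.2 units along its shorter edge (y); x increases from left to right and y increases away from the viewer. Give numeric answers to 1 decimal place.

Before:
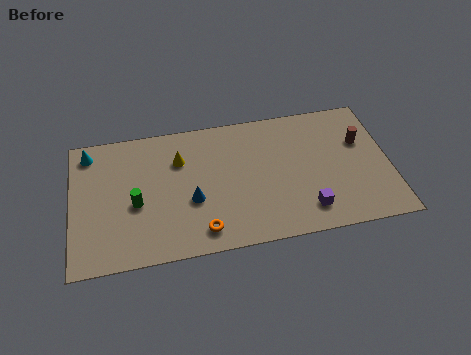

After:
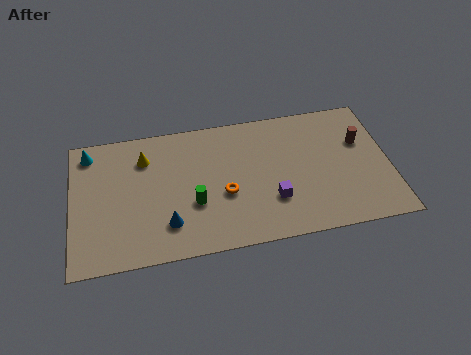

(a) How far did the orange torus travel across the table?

2.3

The orange torus was near (6.2, 1.3) before and (7.4, 3.3) after, so it travelled √(1.2² + 2.0²) ≈ 2.3 units.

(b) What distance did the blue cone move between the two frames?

1.7

The blue cone moved from about (5.8, 3.2) to (4.6, 2.0), a distance of √(1.2² + 1.2²) ≈ 1.7.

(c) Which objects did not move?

the brown cylinder and the cyan cone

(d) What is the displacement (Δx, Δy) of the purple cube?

(-1.6, 0.9)

The purple cube was at about (11.3, 1.6) and moved to about (9.7, 2.5).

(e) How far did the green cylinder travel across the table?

2.8

The green cylinder was near (3.1, 3.5) before and (5.9, 3.0) after, so it travelled √(2.8² + 0.5²) ≈ 2.8 units.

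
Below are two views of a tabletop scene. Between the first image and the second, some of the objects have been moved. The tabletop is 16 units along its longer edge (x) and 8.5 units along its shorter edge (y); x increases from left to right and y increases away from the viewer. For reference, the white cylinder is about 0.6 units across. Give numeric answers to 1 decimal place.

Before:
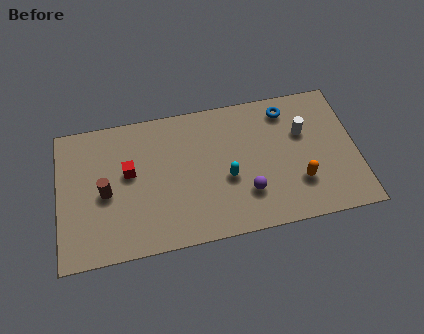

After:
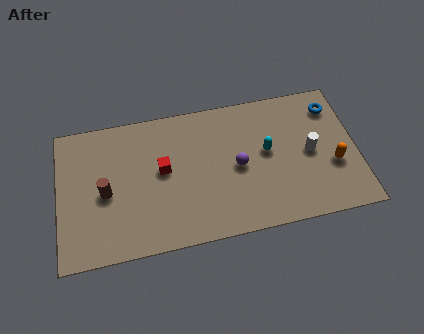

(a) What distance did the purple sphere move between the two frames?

1.7

The purple sphere moved from about (10.0, 2.4) to (9.6, 4.1), a distance of √(0.4² + 1.7²) ≈ 1.7.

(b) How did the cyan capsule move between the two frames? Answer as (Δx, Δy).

(2.2, 1.2)

From the two frames, the cyan capsule sits at roughly (9.0, 3.5) before and (11.2, 4.7) after.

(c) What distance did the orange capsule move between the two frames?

2.0

The orange capsule was near (12.8, 2.5) before and (14.7, 3.2) after, so it travelled √(1.9² + 0.7²) ≈ 2.0 units.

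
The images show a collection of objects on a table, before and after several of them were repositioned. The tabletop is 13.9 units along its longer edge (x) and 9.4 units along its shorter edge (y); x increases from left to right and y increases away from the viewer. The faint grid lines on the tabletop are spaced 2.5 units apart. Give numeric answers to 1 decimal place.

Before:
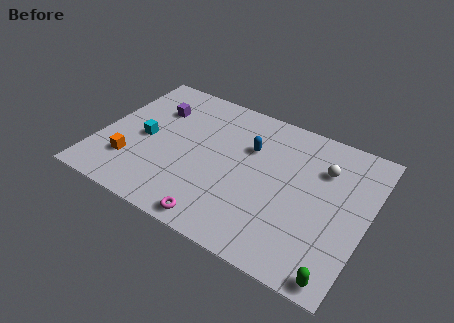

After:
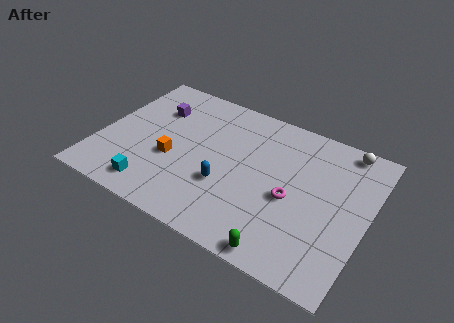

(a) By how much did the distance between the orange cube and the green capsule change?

-4.3

The distance was about 11.2 in the first image and 6.9 in the second, so they moved 4.3 units closer together.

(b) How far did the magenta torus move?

4.6

The magenta torus was near (6.8, 0.9) before and (10.1, 4.1) after, so it travelled √(3.3² + 3.2²) ≈ 4.6 units.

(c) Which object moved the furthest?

the magenta torus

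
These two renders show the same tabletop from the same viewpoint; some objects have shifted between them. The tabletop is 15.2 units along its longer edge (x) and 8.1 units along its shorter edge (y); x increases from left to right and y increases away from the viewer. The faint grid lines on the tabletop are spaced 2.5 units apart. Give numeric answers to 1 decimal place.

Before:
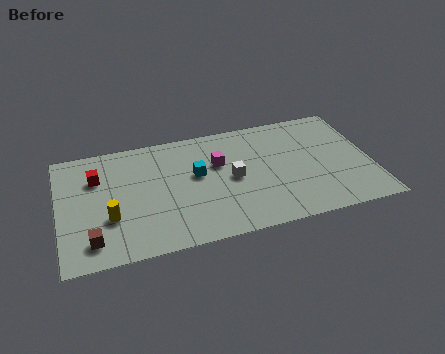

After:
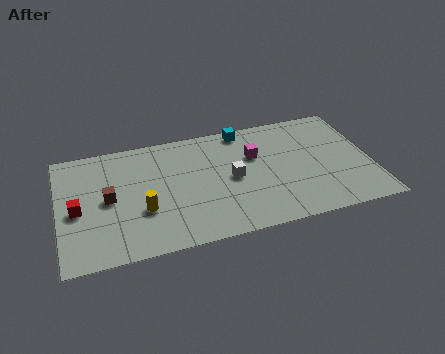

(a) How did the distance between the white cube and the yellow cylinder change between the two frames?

-1.6

Before: roughly 6.1 units apart; after: 4.5. That's 1.6 units closer together.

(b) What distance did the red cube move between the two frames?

2.2

The red cube moved from about (1.9, 5.7) to (0.9, 3.7), a distance of √(1.0² + 2.0²) ≈ 2.2.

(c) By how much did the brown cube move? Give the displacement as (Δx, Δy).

(0.9, 2.6)

The brown cube started near (1.5, 1.5) and ended near (2.4, 4.1).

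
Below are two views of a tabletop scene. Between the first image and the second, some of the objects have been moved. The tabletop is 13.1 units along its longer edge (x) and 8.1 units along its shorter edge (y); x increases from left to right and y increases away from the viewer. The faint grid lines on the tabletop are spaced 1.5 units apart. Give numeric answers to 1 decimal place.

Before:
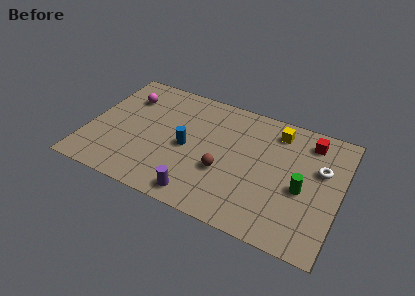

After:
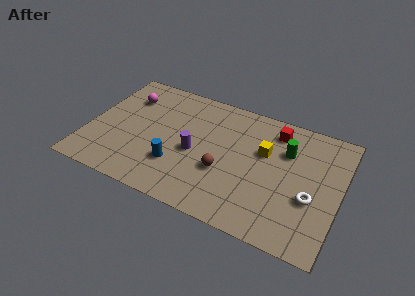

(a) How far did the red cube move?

1.8

From (11.3, 6.7) to (9.5, 6.7), the red cube covered √(1.8² + 0.0²) ≈ 1.8 units.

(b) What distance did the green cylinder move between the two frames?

2.3

The green cylinder moved from about (11.2, 3.5) to (10.2, 5.6), a distance of √(1.0² + 2.1²) ≈ 2.3.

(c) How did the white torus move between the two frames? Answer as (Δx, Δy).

(-0.3, -2.0)

The white torus was at about (12.0, 5.1) and moved to about (11.7, 3.1).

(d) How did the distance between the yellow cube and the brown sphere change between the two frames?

-1.6

They were about 4.4 units apart before and 2.8 after — 1.6 units closer together.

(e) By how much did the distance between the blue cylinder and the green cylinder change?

+0.3

They were about 6.0 units apart before and 6.3 after — 0.3 units further apart.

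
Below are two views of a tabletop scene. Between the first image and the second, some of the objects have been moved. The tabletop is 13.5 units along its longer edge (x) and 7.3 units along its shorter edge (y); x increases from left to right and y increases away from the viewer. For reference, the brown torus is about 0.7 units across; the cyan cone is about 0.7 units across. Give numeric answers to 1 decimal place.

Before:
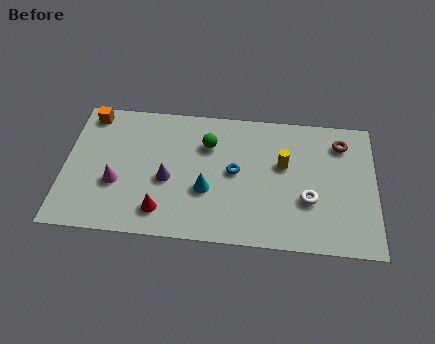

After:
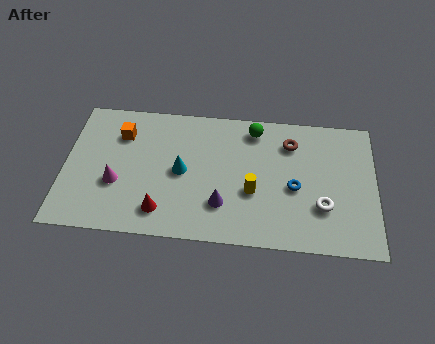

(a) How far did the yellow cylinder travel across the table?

2.1

The yellow cylinder moved from about (9.5, 4.4) to (8.2, 2.8), a distance of √(1.3² + 1.6²) ≈ 2.1.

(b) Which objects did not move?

the magenta cone and the red cone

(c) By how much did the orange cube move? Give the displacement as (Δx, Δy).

(1.4, -1.0)

The orange cube was at about (1.0, 6.4) and moved to about (2.4, 5.4).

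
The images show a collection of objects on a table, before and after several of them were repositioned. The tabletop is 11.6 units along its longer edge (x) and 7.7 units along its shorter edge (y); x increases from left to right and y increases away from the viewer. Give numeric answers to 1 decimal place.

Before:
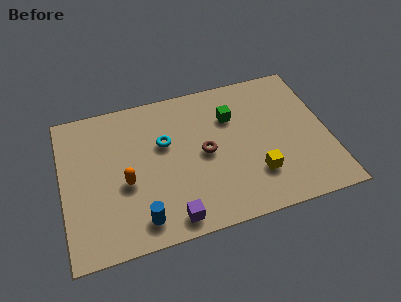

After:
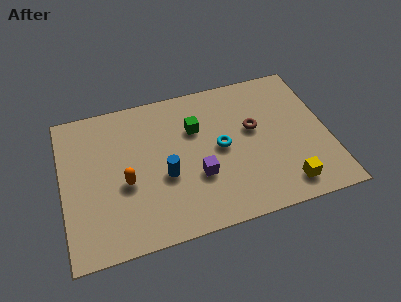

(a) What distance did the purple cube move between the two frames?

2.2

From (4.5, 0.9) to (5.8, 2.7), the purple cube covered √(1.3² + 1.8²) ≈ 2.2 units.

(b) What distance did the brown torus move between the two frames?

2.3

The brown torus was near (6.2, 3.8) before and (8.4, 4.5) after, so it travelled √(2.2² + 0.7²) ≈ 2.3 units.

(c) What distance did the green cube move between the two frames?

1.6

The green cube moved from about (7.5, 5.4) to (5.9, 5.2), a distance of √(1.6² + 0.2²) ≈ 1.6.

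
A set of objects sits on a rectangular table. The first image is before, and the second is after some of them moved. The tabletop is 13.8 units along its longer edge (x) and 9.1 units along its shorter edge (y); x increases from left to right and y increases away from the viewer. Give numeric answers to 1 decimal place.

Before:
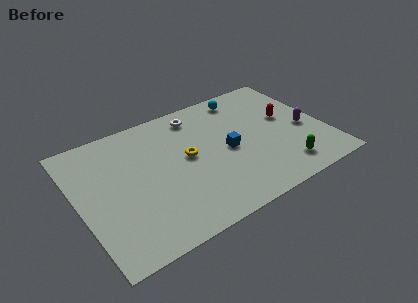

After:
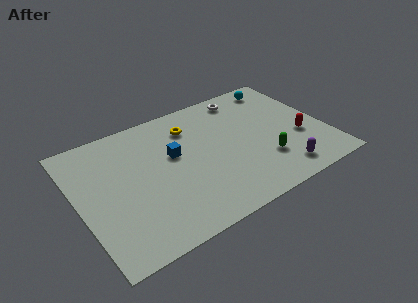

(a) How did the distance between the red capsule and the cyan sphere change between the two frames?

+1.1

Before: roughly 3.4 units apart; after: 4.5. That's 1.1 units further apart.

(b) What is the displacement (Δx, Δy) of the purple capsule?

(-1.9, -2.5)

The purple capsule was at about (12.7, 3.9) and moved to about (10.8, 1.4).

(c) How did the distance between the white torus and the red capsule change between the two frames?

-0.3

Before: roughly 5.4 units apart; after: 5.1. That's 0.3 units closer together.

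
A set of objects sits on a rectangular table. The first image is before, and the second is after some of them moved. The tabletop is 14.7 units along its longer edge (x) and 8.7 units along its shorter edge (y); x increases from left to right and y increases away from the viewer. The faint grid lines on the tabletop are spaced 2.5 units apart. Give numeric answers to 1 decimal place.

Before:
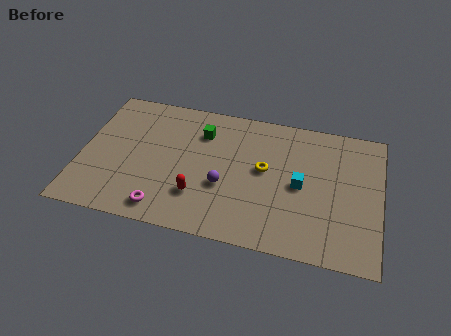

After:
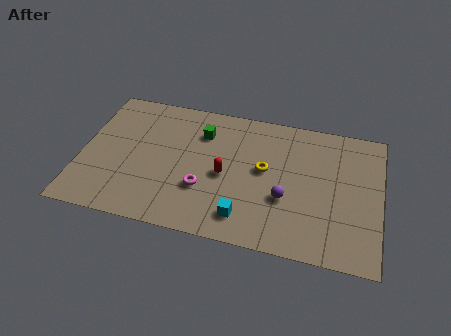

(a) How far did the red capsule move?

2.0

The red capsule moved from about (5.9, 2.4) to (7.1, 4.0), a distance of √(1.2² + 1.6²) ≈ 2.0.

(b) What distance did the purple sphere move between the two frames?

3.0

The purple sphere was near (7.1, 3.3) before and (10.1, 3.2) after, so it travelled √(3.0² + 0.1²) ≈ 3.0 units.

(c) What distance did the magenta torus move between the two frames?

2.5

The magenta torus moved from about (4.3, 1.2) to (6.1, 2.9), a distance of √(1.8² + 1.7²) ≈ 2.5.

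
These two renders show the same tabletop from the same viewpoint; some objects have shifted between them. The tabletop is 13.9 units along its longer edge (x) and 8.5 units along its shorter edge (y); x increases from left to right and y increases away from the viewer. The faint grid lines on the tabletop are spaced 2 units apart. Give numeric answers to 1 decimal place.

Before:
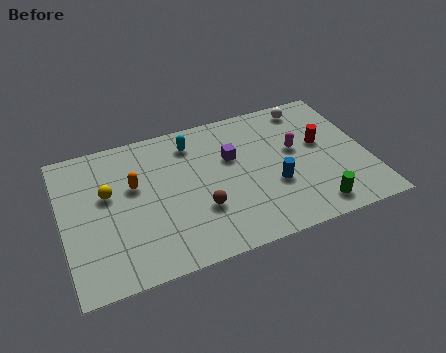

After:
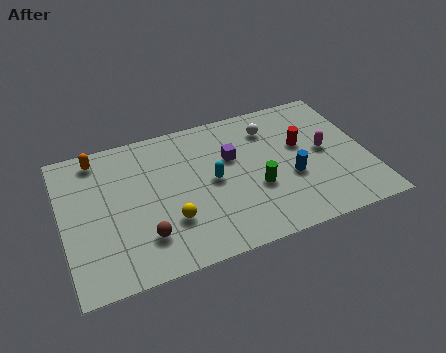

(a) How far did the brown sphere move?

2.7

From (6.1, 2.8) to (3.5, 2.1), the brown sphere covered √(2.6² + 0.7²) ≈ 2.7 units.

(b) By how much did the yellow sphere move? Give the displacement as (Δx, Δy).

(2.6, -2.5)

The yellow sphere started near (2.1, 5.1) and ended near (4.7, 2.6).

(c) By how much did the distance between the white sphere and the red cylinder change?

-0.5

The distance was about 2.5 in the first image and 2.0 in the second, so they moved 0.5 units closer together.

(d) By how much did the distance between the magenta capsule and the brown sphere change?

+3.7

The distance was about 5.1 in the first image and 8.8 in the second, so they moved 3.7 units further apart.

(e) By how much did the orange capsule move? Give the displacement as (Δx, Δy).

(-1.5, 2.2)

From the two frames, the orange capsule sits at roughly (3.3, 5.2) before and (1.8, 7.4) after.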